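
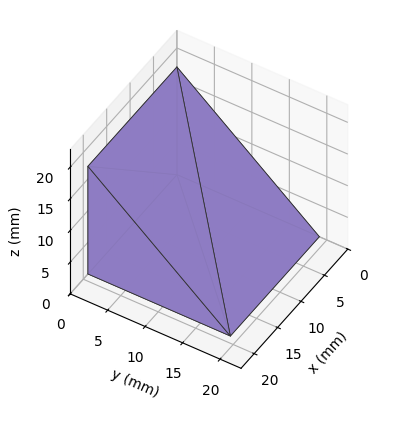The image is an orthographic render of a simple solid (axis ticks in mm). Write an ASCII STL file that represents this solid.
Reading the render: the shape is a wedge (ramp): 19 × 19 mm base, rising to 17 mm along the y=0 edge and sloping linearly to z=0 at y=19 (dimensions read to the nearest mm from the axis ticks). For the STL, each face is triangulated and given an outward normal.

solid part
  facet normal 0.0000 0.0000 -1.0000
    outer loop
      vertex 19.00 19.00 0.00
      vertex 19.00 0.00 0.00
      vertex 0.00 0.00 0.00
    endloop
  endfacet
  facet normal 0.0000 0.0000 -1.0000
    outer loop
      vertex 0.00 19.00 0.00
      vertex 19.00 19.00 0.00
      vertex 0.00 0.00 0.00
    endloop
  endfacet
  facet normal 0.0000 -1.0000 0.0000
    outer loop
      vertex 0.00 0.00 0.00
      vertex 19.00 0.00 0.00
      vertex 19.00 0.00 17.00
    endloop
  endfacet
  facet normal 0.0000 -1.0000 0.0000
    outer loop
      vertex 0.00 0.00 0.00
      vertex 19.00 0.00 17.00
      vertex 0.00 0.00 17.00
    endloop
  endfacet
  facet normal 0.0000 0.6668 0.7452
    outer loop
      vertex 0.00 0.00 17.00
      vertex 19.00 0.00 17.00
      vertex 19.00 19.00 0.00
    endloop
  endfacet
  facet normal 0.0000 0.6668 0.7452
    outer loop
      vertex 0.00 0.00 17.00
      vertex 19.00 19.00 0.00
      vertex 0.00 19.00 0.00
    endloop
  endfacet
  facet normal -1.0000 0.0000 0.0000
    outer loop
      vertex 0.00 0.00 17.00
      vertex 0.00 19.00 0.00
      vertex 0.00 0.00 0.00
    endloop
  endfacet
  facet normal 1.0000 0.0000 0.0000
    outer loop
      vertex 19.00 0.00 0.00
      vertex 19.00 19.00 0.00
      vertex 19.00 0.00 17.00
    endloop
  endfacet
endsolid part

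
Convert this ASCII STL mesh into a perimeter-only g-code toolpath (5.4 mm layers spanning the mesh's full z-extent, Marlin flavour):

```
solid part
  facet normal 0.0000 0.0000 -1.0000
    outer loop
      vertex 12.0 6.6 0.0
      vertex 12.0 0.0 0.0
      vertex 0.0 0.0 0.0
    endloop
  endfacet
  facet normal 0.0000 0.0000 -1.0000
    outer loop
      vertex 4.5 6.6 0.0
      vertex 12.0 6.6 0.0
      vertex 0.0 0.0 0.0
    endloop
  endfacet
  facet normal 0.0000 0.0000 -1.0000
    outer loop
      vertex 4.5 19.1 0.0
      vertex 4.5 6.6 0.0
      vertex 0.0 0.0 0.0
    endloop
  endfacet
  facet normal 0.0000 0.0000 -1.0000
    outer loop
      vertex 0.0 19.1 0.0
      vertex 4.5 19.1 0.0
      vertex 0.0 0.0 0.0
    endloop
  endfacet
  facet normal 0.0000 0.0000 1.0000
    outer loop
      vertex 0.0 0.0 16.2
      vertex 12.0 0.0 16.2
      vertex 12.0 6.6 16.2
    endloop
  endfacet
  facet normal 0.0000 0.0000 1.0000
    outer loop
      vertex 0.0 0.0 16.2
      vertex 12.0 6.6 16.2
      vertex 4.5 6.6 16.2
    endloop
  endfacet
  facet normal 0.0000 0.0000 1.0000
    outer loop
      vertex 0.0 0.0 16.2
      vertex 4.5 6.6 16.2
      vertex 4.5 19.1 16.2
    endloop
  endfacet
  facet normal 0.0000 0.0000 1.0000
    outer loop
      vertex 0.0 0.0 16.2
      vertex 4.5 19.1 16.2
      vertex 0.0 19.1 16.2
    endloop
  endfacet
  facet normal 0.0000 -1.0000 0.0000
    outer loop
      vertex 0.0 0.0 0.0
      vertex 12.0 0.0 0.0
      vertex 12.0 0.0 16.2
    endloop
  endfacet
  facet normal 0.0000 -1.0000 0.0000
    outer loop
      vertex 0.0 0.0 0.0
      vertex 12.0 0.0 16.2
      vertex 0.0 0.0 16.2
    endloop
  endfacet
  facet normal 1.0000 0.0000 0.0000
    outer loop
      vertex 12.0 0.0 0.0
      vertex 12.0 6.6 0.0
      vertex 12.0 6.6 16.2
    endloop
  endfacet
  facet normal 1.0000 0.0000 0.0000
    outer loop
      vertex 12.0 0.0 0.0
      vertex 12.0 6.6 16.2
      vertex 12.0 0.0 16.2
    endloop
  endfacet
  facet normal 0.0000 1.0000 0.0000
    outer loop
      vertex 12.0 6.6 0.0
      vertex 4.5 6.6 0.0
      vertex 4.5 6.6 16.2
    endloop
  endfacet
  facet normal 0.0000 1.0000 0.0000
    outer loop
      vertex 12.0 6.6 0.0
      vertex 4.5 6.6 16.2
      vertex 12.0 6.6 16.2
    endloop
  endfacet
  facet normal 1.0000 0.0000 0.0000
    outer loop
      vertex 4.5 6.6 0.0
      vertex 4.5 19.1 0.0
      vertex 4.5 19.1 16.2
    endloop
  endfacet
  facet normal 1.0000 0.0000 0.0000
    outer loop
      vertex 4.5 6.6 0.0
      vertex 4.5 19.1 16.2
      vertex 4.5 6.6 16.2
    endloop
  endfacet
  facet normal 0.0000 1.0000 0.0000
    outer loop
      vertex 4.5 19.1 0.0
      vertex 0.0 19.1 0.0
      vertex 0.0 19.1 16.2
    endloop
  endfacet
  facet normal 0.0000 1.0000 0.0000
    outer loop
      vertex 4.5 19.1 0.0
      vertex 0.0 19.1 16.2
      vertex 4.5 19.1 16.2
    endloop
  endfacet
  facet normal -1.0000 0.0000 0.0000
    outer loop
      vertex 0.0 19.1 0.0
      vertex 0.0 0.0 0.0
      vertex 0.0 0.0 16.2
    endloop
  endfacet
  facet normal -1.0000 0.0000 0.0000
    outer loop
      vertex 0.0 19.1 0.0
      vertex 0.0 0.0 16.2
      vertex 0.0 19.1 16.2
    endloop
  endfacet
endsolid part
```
; perimeter-only toolpath
G21 ; units = mm
G90 ; absolute positioning
G28 ; home
; layer 1
G0 Z5.4
G0 X0.0 Y0.0
G1 X12.0 Y0.0
G1 X12.0 Y6.6
G1 X4.5 Y6.6
G1 X4.5 Y19.1
G1 X0.0 Y19.1
G1 X0.0 Y0.0
; layer 2
G0 Z10.8
G0 X0.0 Y0.0
G1 X12.0 Y0.0
G1 X12.0 Y6.6
G1 X4.5 Y6.6
G1 X4.5 Y19.1
G1 X0.0 Y19.1
G1 X0.0 Y0.0
; layer 3
G0 Z16.2
G0 X0.0 Y0.0
G1 X12.0 Y0.0
G1 X12.0 Y6.6
G1 X4.5 Y6.6
G1 X4.5 Y19.1
G1 X0.0 Y19.1
G1 X0.0 Y0.0
M2 ; end

The solid is an L-shaped prism: outer 12 × 19.1 mm, arm thicknesses ≈ 6.6 mm (horizontal) and 4.5 mm (vertical), extruded 16.2 mm in z. Slicing at Δz = 5.4 mm — 3 equal slices spanning the solid's height, so layer i sits at z = i·h/3 — gives 3 non-empty perimeters. Each is a 6-segment closed polygon; G0 lifts to the layer z and rapids to the start vertex, then G1 traces the edges.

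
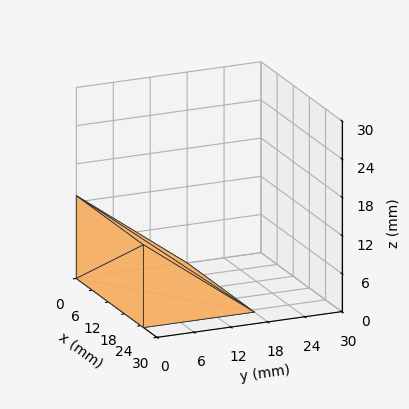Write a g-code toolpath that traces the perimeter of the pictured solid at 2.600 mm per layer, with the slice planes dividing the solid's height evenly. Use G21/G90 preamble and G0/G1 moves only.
Reading the render: the shape is a wedge (ramp): 25 × 18 mm base, rising to 13 mm along the y=0 edge and sloping linearly to z=0 at y=18 (dimensions read to the nearest mm from the axis ticks). For the g-code, the solid's height is divided into equal slices at the stated Δz and each level perimeter traced with G1 moves after a G0 lift.

; perimeter-only toolpath
G21 ; units = mm
G90 ; absolute positioning
G28 ; home
; layer 1
G0 Z2.600
G0 X0.000 Y0.000
G1 X25.000 Y0.000
G1 X25.000 Y14.400
G1 X0.000 Y14.400
G1 X0.000 Y0.000
; layer 2
G0 Z5.200
G0 X0.000 Y0.000
G1 X25.000 Y0.000
G1 X25.000 Y10.800
G1 X0.000 Y10.800
G1 X0.000 Y0.000
; layer 3
G0 Z7.800
G0 X0.000 Y0.000
G1 X25.000 Y0.000
G1 X25.000 Y7.200
G1 X0.000 Y7.200
G1 X0.000 Y0.000
; layer 4
G0 Z10.400
G0 X0.000 Y0.000
G1 X25.000 Y0.000
G1 X25.000 Y3.600
G1 X0.000 Y3.600
G1 X0.000 Y0.000
M2 ; end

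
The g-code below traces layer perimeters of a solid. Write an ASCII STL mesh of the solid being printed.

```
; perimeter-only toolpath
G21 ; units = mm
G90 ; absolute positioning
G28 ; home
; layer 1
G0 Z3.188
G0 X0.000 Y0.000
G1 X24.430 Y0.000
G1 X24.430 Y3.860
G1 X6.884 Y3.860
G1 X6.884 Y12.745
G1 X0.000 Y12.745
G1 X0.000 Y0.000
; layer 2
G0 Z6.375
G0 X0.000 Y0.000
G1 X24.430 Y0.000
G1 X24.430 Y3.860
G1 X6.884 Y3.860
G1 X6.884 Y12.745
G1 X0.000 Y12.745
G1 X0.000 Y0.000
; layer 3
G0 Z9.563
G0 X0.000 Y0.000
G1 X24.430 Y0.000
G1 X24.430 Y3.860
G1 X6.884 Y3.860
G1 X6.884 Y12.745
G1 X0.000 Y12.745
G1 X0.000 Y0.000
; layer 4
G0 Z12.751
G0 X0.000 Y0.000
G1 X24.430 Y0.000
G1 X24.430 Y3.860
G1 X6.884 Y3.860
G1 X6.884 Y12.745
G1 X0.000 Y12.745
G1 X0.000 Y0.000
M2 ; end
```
solid part
  facet normal 0.0000 0.0000 -1.0000
    outer loop
      vertex 24.430 3.860 0.000
      vertex 24.430 0.000 0.000
      vertex 0.000 0.000 0.000
    endloop
  endfacet
  facet normal 0.0000 0.0000 -1.0000
    outer loop
      vertex 6.884 3.860 0.000
      vertex 24.430 3.860 0.000
      vertex 0.000 0.000 0.000
    endloop
  endfacet
  facet normal 0.0000 0.0000 -1.0000
    outer loop
      vertex 6.884 12.745 0.000
      vertex 6.884 3.860 0.000
      vertex 0.000 0.000 0.000
    endloop
  endfacet
  facet normal 0.0000 0.0000 -1.0000
    outer loop
      vertex 0.000 12.745 0.000
      vertex 6.884 12.745 0.000
      vertex 0.000 0.000 0.000
    endloop
  endfacet
  facet normal 0.0000 0.0000 1.0000
    outer loop
      vertex 0.000 0.000 12.751
      vertex 24.430 0.000 12.751
      vertex 24.430 3.860 12.751
    endloop
  endfacet
  facet normal 0.0000 0.0000 1.0000
    outer loop
      vertex 0.000 0.000 12.751
      vertex 24.430 3.860 12.751
      vertex 6.884 3.860 12.751
    endloop
  endfacet
  facet normal 0.0000 0.0000 1.0000
    outer loop
      vertex 0.000 0.000 12.751
      vertex 6.884 3.860 12.751
      vertex 6.884 12.745 12.751
    endloop
  endfacet
  facet normal 0.0000 0.0000 1.0000
    outer loop
      vertex 0.000 0.000 12.751
      vertex 6.884 12.745 12.751
      vertex 0.000 12.745 12.751
    endloop
  endfacet
  facet normal 0.0000 -1.0000 0.0000
    outer loop
      vertex 0.000 0.000 0.000
      vertex 24.430 0.000 0.000
      vertex 24.430 0.000 12.751
    endloop
  endfacet
  facet normal 0.0000 -1.0000 0.0000
    outer loop
      vertex 0.000 0.000 0.000
      vertex 24.430 0.000 12.751
      vertex 0.000 0.000 12.751
    endloop
  endfacet
  facet normal 1.0000 0.0000 0.0000
    outer loop
      vertex 24.430 0.000 0.000
      vertex 24.430 3.860 0.000
      vertex 24.430 3.860 12.751
    endloop
  endfacet
  facet normal 1.0000 0.0000 0.0000
    outer loop
      vertex 24.430 0.000 0.000
      vertex 24.430 3.860 12.751
      vertex 24.430 0.000 12.751
    endloop
  endfacet
  facet normal 0.0000 1.0000 0.0000
    outer loop
      vertex 24.430 3.860 0.000
      vertex 6.884 3.860 0.000
      vertex 6.884 3.860 12.751
    endloop
  endfacet
  facet normal 0.0000 1.0000 0.0000
    outer loop
      vertex 24.430 3.860 0.000
      vertex 6.884 3.860 12.751
      vertex 24.430 3.860 12.751
    endloop
  endfacet
  facet normal 1.0000 0.0000 0.0000
    outer loop
      vertex 6.884 3.860 0.000
      vertex 6.884 12.745 0.000
      vertex 6.884 12.745 12.751
    endloop
  endfacet
  facet normal 1.0000 0.0000 0.0000
    outer loop
      vertex 6.884 3.860 0.000
      vertex 6.884 12.745 12.751
      vertex 6.884 3.860 12.751
    endloop
  endfacet
  facet normal 0.0000 1.0000 0.0000
    outer loop
      vertex 6.884 12.745 0.000
      vertex 0.000 12.745 0.000
      vertex 0.000 12.745 12.751
    endloop
  endfacet
  facet normal 0.0000 1.0000 0.0000
    outer loop
      vertex 6.884 12.745 0.000
      vertex 0.000 12.745 12.751
      vertex 6.884 12.745 12.751
    endloop
  endfacet
  facet normal -1.0000 0.0000 0.0000
    outer loop
      vertex 0.000 12.745 0.000
      vertex 0.000 0.000 0.000
      vertex 0.000 0.000 12.751
    endloop
  endfacet
  facet normal -1.0000 0.0000 0.0000
    outer loop
      vertex 0.000 12.745 0.000
      vertex 0.000 0.000 12.751
      vertex 0.000 12.745 12.751
    endloop
  endfacet
endsolid part

The G0 Z moves step by Δz≈3.188 mm. Every layer's G1 loop is the same polygon, so the solid is a straight extrusion of it from z=0 to z≈12.8. Closing with flat bottom and top caps and triangulating gives 20 facets — an L-shaped prism: outer 24.4 × 12.7 mm, arm thicknesses ≈ 3.86 mm (horizontal) and 6.88 mm (vertical), extruded 12.8 mm in z.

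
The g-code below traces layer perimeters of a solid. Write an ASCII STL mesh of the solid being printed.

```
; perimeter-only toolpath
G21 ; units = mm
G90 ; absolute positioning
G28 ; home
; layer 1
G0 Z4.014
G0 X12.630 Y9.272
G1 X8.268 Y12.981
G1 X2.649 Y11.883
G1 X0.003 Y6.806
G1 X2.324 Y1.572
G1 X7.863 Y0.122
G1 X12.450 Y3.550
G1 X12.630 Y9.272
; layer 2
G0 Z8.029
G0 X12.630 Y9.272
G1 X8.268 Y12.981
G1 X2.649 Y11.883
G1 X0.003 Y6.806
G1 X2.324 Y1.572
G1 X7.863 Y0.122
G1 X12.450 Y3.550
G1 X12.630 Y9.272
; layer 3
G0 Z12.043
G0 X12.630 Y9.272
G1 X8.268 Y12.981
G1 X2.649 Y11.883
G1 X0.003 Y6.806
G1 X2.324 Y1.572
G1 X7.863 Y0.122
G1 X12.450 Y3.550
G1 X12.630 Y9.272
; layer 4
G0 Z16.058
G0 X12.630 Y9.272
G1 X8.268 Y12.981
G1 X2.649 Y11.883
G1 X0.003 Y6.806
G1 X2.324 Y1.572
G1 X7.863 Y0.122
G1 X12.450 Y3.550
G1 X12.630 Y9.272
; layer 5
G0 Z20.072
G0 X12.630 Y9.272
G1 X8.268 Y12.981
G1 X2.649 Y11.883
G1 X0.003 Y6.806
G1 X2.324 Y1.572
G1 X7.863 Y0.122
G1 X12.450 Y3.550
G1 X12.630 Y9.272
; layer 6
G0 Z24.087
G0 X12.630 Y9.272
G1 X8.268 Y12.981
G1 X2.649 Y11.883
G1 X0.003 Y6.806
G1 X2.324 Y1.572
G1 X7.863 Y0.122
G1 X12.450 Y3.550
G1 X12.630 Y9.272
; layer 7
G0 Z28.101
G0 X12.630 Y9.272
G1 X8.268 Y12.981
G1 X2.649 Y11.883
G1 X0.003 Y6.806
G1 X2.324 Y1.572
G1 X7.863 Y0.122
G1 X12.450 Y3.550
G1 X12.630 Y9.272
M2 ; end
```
solid part
  facet normal 0.0000 0.0000 -1.0000
    outer loop
      vertex 2.649 11.883 0.000
      vertex 8.268 12.981 0.000
      vertex 12.630 9.272 0.000
    endloop
  endfacet
  facet normal 0.0000 0.0000 -1.0000
    outer loop
      vertex 0.003 6.806 0.000
      vertex 2.649 11.883 0.000
      vertex 12.630 9.272 0.000
    endloop
  endfacet
  facet normal 0.0000 0.0000 -1.0000
    outer loop
      vertex 2.324 1.572 0.000
      vertex 0.003 6.806 0.000
      vertex 12.630 9.272 0.000
    endloop
  endfacet
  facet normal 0.0000 0.0000 -1.0000
    outer loop
      vertex 7.863 0.122 0.000
      vertex 2.324 1.572 0.000
      vertex 12.630 9.272 0.000
    endloop
  endfacet
  facet normal 0.0000 0.0000 -1.0000
    outer loop
      vertex 12.450 3.550 0.000
      vertex 7.863 0.122 0.000
      vertex 12.630 9.272 0.000
    endloop
  endfacet
  facet normal 0.0000 0.0000 1.0000
    outer loop
      vertex 12.630 9.272 28.101
      vertex 8.268 12.981 28.101
      vertex 2.649 11.883 28.101
    endloop
  endfacet
  facet normal 0.0000 0.0000 1.0000
    outer loop
      vertex 12.630 9.272 28.101
      vertex 2.649 11.883 28.101
      vertex 0.003 6.806 28.101
    endloop
  endfacet
  facet normal 0.0000 0.0000 1.0000
    outer loop
      vertex 12.630 9.272 28.101
      vertex 0.003 6.806 28.101
      vertex 2.324 1.572 28.101
    endloop
  endfacet
  facet normal 0.0000 0.0000 1.0000
    outer loop
      vertex 12.630 9.272 28.101
      vertex 2.324 1.572 28.101
      vertex 7.863 0.122 28.101
    endloop
  endfacet
  facet normal 0.0000 0.0000 1.0000
    outer loop
      vertex 12.630 9.272 28.101
      vertex 7.863 0.122 28.101
      vertex 12.450 3.550 28.101
    endloop
  endfacet
  facet normal 0.6478 0.7618 0.0000
    outer loop
      vertex 12.630 9.272 0.000
      vertex 8.268 12.981 0.000
      vertex 8.268 12.981 28.101
    endloop
  endfacet
  facet normal 0.6478 0.7618 0.0000
    outer loop
      vertex 12.630 9.272 0.000
      vertex 8.268 12.981 28.101
      vertex 12.630 9.272 28.101
    endloop
  endfacet
  facet normal -0.1918 0.9814 0.0000
    outer loop
      vertex 8.268 12.981 0.000
      vertex 2.649 11.883 0.000
      vertex 2.649 11.883 28.101
    endloop
  endfacet
  facet normal -0.1918 0.9814 0.0000
    outer loop
      vertex 8.268 12.981 0.000
      vertex 2.649 11.883 28.101
      vertex 8.268 12.981 28.101
    endloop
  endfacet
  facet normal -0.8868 0.4622 0.0000
    outer loop
      vertex 2.649 11.883 0.000
      vertex 0.003 6.806 0.000
      vertex 0.003 6.806 28.101
    endloop
  endfacet
  facet normal -0.8868 0.4622 0.0000
    outer loop
      vertex 2.649 11.883 0.000
      vertex 0.003 6.806 28.101
      vertex 2.649 11.883 28.101
    endloop
  endfacet
  facet normal -0.9141 -0.4054 0.0000
    outer loop
      vertex 0.003 6.806 0.000
      vertex 2.324 1.572 0.000
      vertex 2.324 1.572 28.101
    endloop
  endfacet
  facet normal -0.9141 -0.4054 0.0000
    outer loop
      vertex 0.003 6.806 0.000
      vertex 2.324 1.572 28.101
      vertex 0.003 6.806 28.101
    endloop
  endfacet
  facet normal -0.2532 -0.9674 0.0000
    outer loop
      vertex 2.324 1.572 0.000
      vertex 7.863 0.122 0.000
      vertex 7.863 0.122 28.101
    endloop
  endfacet
  facet normal -0.2532 -0.9674 0.0000
    outer loop
      vertex 2.324 1.572 0.000
      vertex 7.863 0.122 28.101
      vertex 2.324 1.572 28.101
    endloop
  endfacet
  facet normal 0.5986 -0.8010 0.0000
    outer loop
      vertex 7.863 0.122 0.000
      vertex 12.450 3.550 0.000
      vertex 12.450 3.550 28.101
    endloop
  endfacet
  facet normal 0.5986 -0.8010 0.0000
    outer loop
      vertex 7.863 0.122 0.000
      vertex 12.450 3.550 28.101
      vertex 7.863 0.122 28.101
    endloop
  endfacet
  facet normal 0.9995 -0.0314 0.0000
    outer loop
      vertex 12.450 3.550 0.000
      vertex 12.630 9.272 0.000
      vertex 12.630 9.272 28.101
    endloop
  endfacet
  facet normal 0.9995 -0.0314 0.0000
    outer loop
      vertex 12.450 3.550 0.000
      vertex 12.630 9.272 28.101
      vertex 12.450 3.550 28.101
    endloop
  endfacet
endsolid part

The G0 Z moves step by Δz≈4.014 mm. Every layer's G1 loop is the same polygon, so the solid is a straight extrusion of it from z=0 to z≈28.1. Closing with flat bottom and top caps and triangulating gives 24 facets — a regular 7-sided prism (a cylinder approximated with 7 flat sides), circumscribed radius ≈ 6.6 mm, height ≈ 28.1 mm.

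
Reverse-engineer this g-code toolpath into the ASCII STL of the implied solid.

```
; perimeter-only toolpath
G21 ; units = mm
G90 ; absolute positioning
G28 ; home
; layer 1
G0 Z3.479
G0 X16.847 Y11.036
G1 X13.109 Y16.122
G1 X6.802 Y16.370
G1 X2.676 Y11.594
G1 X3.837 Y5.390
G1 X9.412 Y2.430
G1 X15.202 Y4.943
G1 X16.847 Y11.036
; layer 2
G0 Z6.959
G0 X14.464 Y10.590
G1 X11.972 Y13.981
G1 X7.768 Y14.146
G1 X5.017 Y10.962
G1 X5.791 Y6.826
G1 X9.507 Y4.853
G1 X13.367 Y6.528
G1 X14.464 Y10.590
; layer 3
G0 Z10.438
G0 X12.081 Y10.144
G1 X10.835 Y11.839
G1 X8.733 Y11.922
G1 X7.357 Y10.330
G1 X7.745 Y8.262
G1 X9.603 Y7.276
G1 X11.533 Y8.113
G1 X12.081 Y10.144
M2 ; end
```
solid part
  facet normal 0.0000 0.0000 -1.0000
    outer loop
      vertex 5.837 18.594 0.000
      vertex 14.246 18.263 0.000
      vertex 19.230 11.482 0.000
    endloop
  endfacet
  facet normal 0.0000 0.0000 -1.0000
    outer loop
      vertex 0.335 12.226 0.000
      vertex 5.837 18.594 0.000
      vertex 19.230 11.482 0.000
    endloop
  endfacet
  facet normal 0.0000 0.0000 -1.0000
    outer loop
      vertex 1.884 3.954 0.000
      vertex 0.335 12.226 0.000
      vertex 19.230 11.482 0.000
    endloop
  endfacet
  facet normal 0.0000 0.0000 -1.0000
    outer loop
      vertex 9.316 0.008 0.000
      vertex 1.884 3.954 0.000
      vertex 19.230 11.482 0.000
    endloop
  endfacet
  facet normal 0.0000 0.0000 -1.0000
    outer loop
      vertex 17.036 3.358 0.000
      vertex 9.316 0.008 0.000
      vertex 19.230 11.482 0.000
    endloop
  endfacet
  facet normal 0.6824 0.5016 0.5317
    outer loop
      vertex 19.230 11.482 0.000
      vertex 14.246 18.263 0.000
      vertex 9.698 9.698 13.918
    endloop
  endfacet
  facet normal 0.0333 0.8463 0.5317
    outer loop
      vertex 14.246 18.263 0.000
      vertex 5.837 18.594 0.000
      vertex 9.698 9.698 13.918
    endloop
  endfacet
  facet normal -0.6409 0.5537 0.5317
    outer loop
      vertex 5.837 18.594 0.000
      vertex 0.335 12.226 0.000
      vertex 9.698 9.698 13.918
    endloop
  endfacet
  facet normal -0.8325 -0.1559 0.5317
    outer loop
      vertex 0.335 12.226 0.000
      vertex 1.884 3.954 0.000
      vertex 9.698 9.698 13.918
    endloop
  endfacet
  facet normal -0.3972 -0.7480 0.5317
    outer loop
      vertex 1.884 3.954 0.000
      vertex 9.316 0.008 0.000
      vertex 9.698 9.698 13.918
    endloop
  endfacet
  facet normal 0.3371 -0.7770 0.5317
    outer loop
      vertex 9.316 0.008 0.000
      vertex 17.036 3.358 0.000
      vertex 9.698 9.698 13.918
    endloop
  endfacet
  facet normal 0.8177 -0.2208 0.5317
    outer loop
      vertex 17.036 3.358 0.000
      vertex 19.230 11.482 0.000
      vertex 9.698 9.698 13.918
    endloop
  endfacet
endsolid part

The G0 Z moves step by Δz≈3.479 mm. The G1 loops shrink linearly with z, so the solid tapers from its base footprint up to z≈13.9. Closing with a flat bottom cap and the tapered top and triangulating gives 12 facets — a regular 7-sided pyramid, base circumscribed radius ≈ 9.7 mm, apex at z ≈ 13.9 mm.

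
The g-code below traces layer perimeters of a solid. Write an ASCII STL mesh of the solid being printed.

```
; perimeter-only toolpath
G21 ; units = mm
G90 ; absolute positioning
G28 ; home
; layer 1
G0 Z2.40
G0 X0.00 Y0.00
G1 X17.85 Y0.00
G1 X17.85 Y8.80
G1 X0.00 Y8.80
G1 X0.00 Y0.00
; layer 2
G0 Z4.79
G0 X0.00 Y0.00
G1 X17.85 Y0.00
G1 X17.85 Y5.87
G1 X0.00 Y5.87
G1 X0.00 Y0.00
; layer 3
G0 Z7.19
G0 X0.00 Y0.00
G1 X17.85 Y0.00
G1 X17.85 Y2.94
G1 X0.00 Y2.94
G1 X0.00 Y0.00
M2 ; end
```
solid part
  facet normal 0.0000 0.0000 -1.0000
    outer loop
      vertex 17.85 11.74 0.00
      vertex 17.85 0.00 0.00
      vertex 0.00 0.00 0.00
    endloop
  endfacet
  facet normal 0.0000 0.0000 -1.0000
    outer loop
      vertex 0.00 11.74 0.00
      vertex 17.85 11.74 0.00
      vertex 0.00 0.00 0.00
    endloop
  endfacet
  facet normal 0.0000 -1.0000 0.0000
    outer loop
      vertex 0.00 0.00 0.00
      vertex 17.85 0.00 0.00
      vertex 17.85 0.00 9.58
    endloop
  endfacet
  facet normal 0.0000 -1.0000 0.0000
    outer loop
      vertex 0.00 0.00 0.00
      vertex 17.85 0.00 9.58
      vertex 0.00 0.00 9.58
    endloop
  endfacet
  facet normal 0.0000 0.6322 0.7748
    outer loop
      vertex 0.00 0.00 9.58
      vertex 17.85 0.00 9.58
      vertex 17.85 11.74 0.00
    endloop
  endfacet
  facet normal 0.0000 0.6322 0.7748
    outer loop
      vertex 0.00 0.00 9.58
      vertex 17.85 11.74 0.00
      vertex 0.00 11.74 0.00
    endloop
  endfacet
  facet normal -1.0000 0.0000 0.0000
    outer loop
      vertex 0.00 0.00 9.58
      vertex 0.00 11.74 0.00
      vertex 0.00 0.00 0.00
    endloop
  endfacet
  facet normal 1.0000 0.0000 0.0000
    outer loop
      vertex 17.85 0.00 0.00
      vertex 17.85 11.74 0.00
      vertex 17.85 0.00 9.58
    endloop
  endfacet
endsolid part

The G0 Z moves step by Δz≈2.40 mm. The G1 loops shrink linearly with z, so the solid tapers from its base footprint up to z≈9.58. Closing with a flat bottom cap and the tapered top and triangulating gives 8 facets — a wedge (ramp): 17.9 × 11.7 mm base, rising to 9.58 mm along the y=0 edge and sloping linearly to z=0 at y=11.7.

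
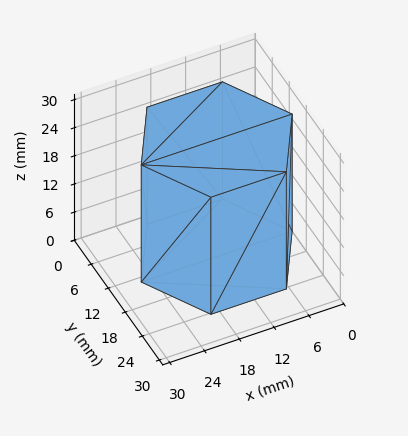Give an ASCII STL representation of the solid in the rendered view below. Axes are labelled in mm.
Reading the render: the shape is a regular 6-sided prism (a cylinder approximated with 6 flat sides), circumscribed radius ≈ 13 mm, height ≈ 25 mm (dimensions read to the nearest mm from the axis ticks). For the STL, each face is triangulated and given an outward normal.

solid part
  facet normal 0.0000 0.0000 -1.0000
    outer loop
      vertex 6.50 24.26 0.00
      vertex 19.50 24.26 0.00
      vertex 26.00 13.00 0.00
    endloop
  endfacet
  facet normal 0.0000 0.0000 -1.0000
    outer loop
      vertex 0.00 13.00 0.00
      vertex 6.50 24.26 0.00
      vertex 26.00 13.00 0.00
    endloop
  endfacet
  facet normal 0.0000 0.0000 -1.0000
    outer loop
      vertex 6.50 1.74 0.00
      vertex 0.00 13.00 0.00
      vertex 26.00 13.00 0.00
    endloop
  endfacet
  facet normal 0.0000 0.0000 -1.0000
    outer loop
      vertex 19.50 1.74 0.00
      vertex 6.50 1.74 0.00
      vertex 26.00 13.00 0.00
    endloop
  endfacet
  facet normal 0.0000 0.0000 1.0000
    outer loop
      vertex 26.00 13.00 25.00
      vertex 19.50 24.26 25.00
      vertex 6.50 24.26 25.00
    endloop
  endfacet
  facet normal 0.0000 0.0000 1.0000
    outer loop
      vertex 26.00 13.00 25.00
      vertex 6.50 24.26 25.00
      vertex 0.00 13.00 25.00
    endloop
  endfacet
  facet normal 0.0000 0.0000 1.0000
    outer loop
      vertex 26.00 13.00 25.00
      vertex 0.00 13.00 25.00
      vertex 6.50 1.74 25.00
    endloop
  endfacet
  facet normal 0.0000 0.0000 1.0000
    outer loop
      vertex 26.00 13.00 25.00
      vertex 6.50 1.74 25.00
      vertex 19.50 1.74 25.00
    endloop
  endfacet
  facet normal 0.8661 0.4999 0.0000
    outer loop
      vertex 26.00 13.00 0.00
      vertex 19.50 24.26 0.00
      vertex 19.50 24.26 25.00
    endloop
  endfacet
  facet normal 0.8661 0.4999 0.0000
    outer loop
      vertex 26.00 13.00 0.00
      vertex 19.50 24.26 25.00
      vertex 26.00 13.00 25.00
    endloop
  endfacet
  facet normal 0.0000 1.0000 0.0000
    outer loop
      vertex 19.50 24.26 0.00
      vertex 6.50 24.26 0.00
      vertex 6.50 24.26 25.00
    endloop
  endfacet
  facet normal 0.0000 1.0000 0.0000
    outer loop
      vertex 19.50 24.26 0.00
      vertex 6.50 24.26 25.00
      vertex 19.50 24.26 25.00
    endloop
  endfacet
  facet normal -0.8661 0.4999 0.0000
    outer loop
      vertex 6.50 24.26 0.00
      vertex 0.00 13.00 0.00
      vertex 0.00 13.00 25.00
    endloop
  endfacet
  facet normal -0.8661 0.4999 0.0000
    outer loop
      vertex 6.50 24.26 0.00
      vertex 0.00 13.00 25.00
      vertex 6.50 24.26 25.00
    endloop
  endfacet
  facet normal -0.8661 -0.4999 0.0000
    outer loop
      vertex 0.00 13.00 0.00
      vertex 6.50 1.74 0.00
      vertex 6.50 1.74 25.00
    endloop
  endfacet
  facet normal -0.8661 -0.4999 0.0000
    outer loop
      vertex 0.00 13.00 0.00
      vertex 6.50 1.74 25.00
      vertex 0.00 13.00 25.00
    endloop
  endfacet
  facet normal 0.0000 -1.0000 0.0000
    outer loop
      vertex 6.50 1.74 0.00
      vertex 19.50 1.74 0.00
      vertex 19.50 1.74 25.00
    endloop
  endfacet
  facet normal 0.0000 -1.0000 0.0000
    outer loop
      vertex 6.50 1.74 0.00
      vertex 19.50 1.74 25.00
      vertex 6.50 1.74 25.00
    endloop
  endfacet
  facet normal 0.8661 -0.4999 0.0000
    outer loop
      vertex 19.50 1.74 0.00
      vertex 26.00 13.00 0.00
      vertex 26.00 13.00 25.00
    endloop
  endfacet
  facet normal 0.8661 -0.4999 0.0000
    outer loop
      vertex 19.50 1.74 0.00
      vertex 26.00 13.00 25.00
      vertex 19.50 1.74 25.00
    endloop
  endfacet
endsolid part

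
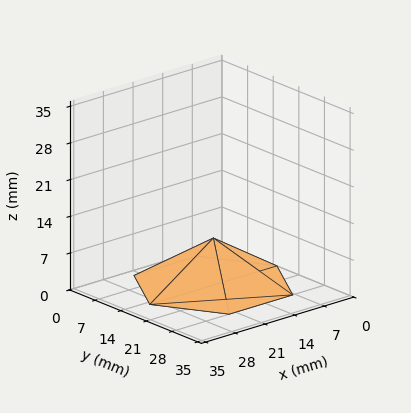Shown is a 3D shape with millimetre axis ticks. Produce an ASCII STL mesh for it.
Reading the render: the shape is a regular 6-sided pyramid, base circumscribed radius ≈ 15 mm, apex at z ≈ 9 mm (dimensions read to the nearest mm from the axis ticks). For the STL, each face is triangulated and given an outward normal.

solid part
  facet normal 0.0000 0.0000 -1.0000
    outer loop
      vertex 7.5 28.0 0.0
      vertex 22.5 28.0 0.0
      vertex 30.0 15.0 0.0
    endloop
  endfacet
  facet normal 0.0000 0.0000 -1.0000
    outer loop
      vertex 0.0 15.0 0.0
      vertex 7.5 28.0 0.0
      vertex 30.0 15.0 0.0
    endloop
  endfacet
  facet normal 0.0000 0.0000 -1.0000
    outer loop
      vertex 7.5 2.0 0.0
      vertex 0.0 15.0 0.0
      vertex 30.0 15.0 0.0
    endloop
  endfacet
  facet normal 0.0000 0.0000 -1.0000
    outer loop
      vertex 22.5 2.0 0.0
      vertex 7.5 2.0 0.0
      vertex 30.0 15.0 0.0
    endloop
  endfacet
  facet normal 0.4932 0.2846 0.8220
    outer loop
      vertex 30.0 15.0 0.0
      vertex 22.5 28.0 0.0
      vertex 15.0 15.0 9.0
    endloop
  endfacet
  facet normal 0.0000 0.5692 0.8222
    outer loop
      vertex 22.5 28.0 0.0
      vertex 7.5 28.0 0.0
      vertex 15.0 15.0 9.0
    endloop
  endfacet
  facet normal -0.4932 0.2846 0.8220
    outer loop
      vertex 7.5 28.0 0.0
      vertex 0.0 15.0 0.0
      vertex 15.0 15.0 9.0
    endloop
  endfacet
  facet normal -0.4932 -0.2846 0.8220
    outer loop
      vertex 0.0 15.0 0.0
      vertex 7.5 2.0 0.0
      vertex 15.0 15.0 9.0
    endloop
  endfacet
  facet normal 0.0000 -0.5692 0.8222
    outer loop
      vertex 7.5 2.0 0.0
      vertex 22.5 2.0 0.0
      vertex 15.0 15.0 9.0
    endloop
  endfacet
  facet normal 0.4932 -0.2846 0.8220
    outer loop
      vertex 22.5 2.0 0.0
      vertex 30.0 15.0 0.0
      vertex 15.0 15.0 9.0
    endloop
  endfacet
endsolid part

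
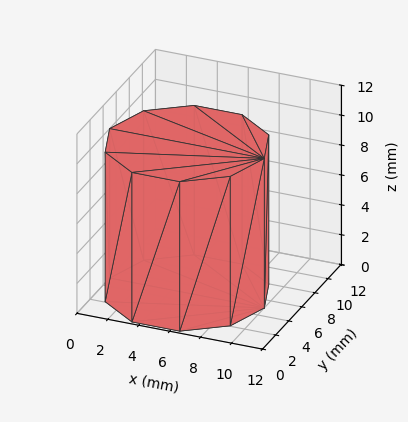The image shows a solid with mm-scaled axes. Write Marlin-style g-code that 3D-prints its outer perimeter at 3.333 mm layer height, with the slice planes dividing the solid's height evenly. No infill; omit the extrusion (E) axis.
Reading the render: the shape is a regular 10-sided prism (a cylinder approximated with 10 flat sides), circumscribed radius ≈ 5 mm, height ≈ 10 mm (dimensions read to the nearest mm from the axis ticks). For the g-code, the solid's height is divided into equal slices at the stated Δz and each level perimeter traced with G1 moves after a G0 lift.

; perimeter-only toolpath
G21 ; units = mm
G90 ; absolute positioning
G28 ; home
; layer 1
G0 Z3.333
G0 X10.000 Y5.000
G1 X9.045 Y7.939
G1 X6.545 Y9.755
G1 X3.455 Y9.755
G1 X0.955 Y7.939
G1 X0.000 Y5.000
G1 X0.955 Y2.061
G1 X3.455 Y0.245
G1 X6.545 Y0.245
G1 X9.045 Y2.061
G1 X10.000 Y5.000
; layer 2
G0 Z6.667
G0 X10.000 Y5.000
G1 X9.045 Y7.939
G1 X6.545 Y9.755
G1 X3.455 Y9.755
G1 X0.955 Y7.939
G1 X0.000 Y5.000
G1 X0.955 Y2.061
G1 X3.455 Y0.245
G1 X6.545 Y0.245
G1 X9.045 Y2.061
G1 X10.000 Y5.000
; layer 3
G0 Z10.000
G0 X10.000 Y5.000
G1 X9.045 Y7.939
G1 X6.545 Y9.755
G1 X3.455 Y9.755
G1 X0.955 Y7.939
G1 X0.000 Y5.000
G1 X0.955 Y2.061
G1 X3.455 Y0.245
G1 X6.545 Y0.245
G1 X9.045 Y2.061
G1 X10.000 Y5.000
M2 ; end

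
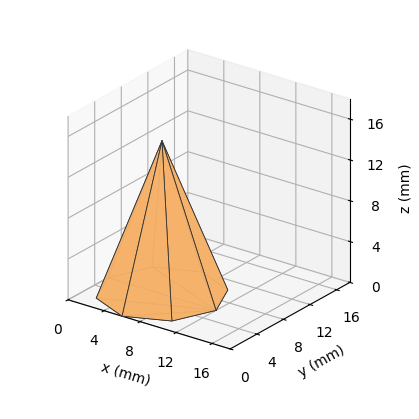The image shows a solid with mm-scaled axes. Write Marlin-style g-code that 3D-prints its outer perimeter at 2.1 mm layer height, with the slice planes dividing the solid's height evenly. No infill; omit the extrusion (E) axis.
Reading the render: the shape is a regular 8-sided pyramid, base circumscribed radius ≈ 6 mm, apex at z ≈ 15 mm (dimensions read to the nearest mm from the axis ticks). For the g-code, the solid's height is divided into equal slices at the stated Δz and each level perimeter traced with G1 moves after a G0 lift.

; perimeter-only toolpath
G21 ; units = mm
G90 ; absolute positioning
G28 ; home
; layer 1
G0 Z2.1
G0 X11.1 Y6.0
G1 X9.6 Y9.6
G1 X6.0 Y11.1
G1 X2.4 Y9.6
G1 X0.9 Y6.0
G1 X2.4 Y2.4
G1 X6.0 Y0.9
G1 X9.6 Y2.4
G1 X11.1 Y6.0
; layer 2
G0 Z4.3
G0 X10.3 Y6.0
G1 X9.0 Y9.0
G1 X6.0 Y10.3
G1 X3.0 Y9.0
G1 X1.7 Y6.0
G1 X3.0 Y3.0
G1 X6.0 Y1.7
G1 X9.0 Y3.0
G1 X10.3 Y6.0
; layer 3
G0 Z6.4
G0 X9.4 Y6.0
G1 X8.4 Y8.4
G1 X6.0 Y9.4
G1 X3.6 Y8.4
G1 X2.6 Y6.0
G1 X3.6 Y3.6
G1 X6.0 Y2.6
G1 X8.4 Y3.6
G1 X9.4 Y6.0
; layer 4
G0 Z8.6
G0 X8.6 Y6.0
G1 X7.8 Y7.8
G1 X6.0 Y8.6
G1 X4.2 Y7.8
G1 X3.4 Y6.0
G1 X4.2 Y4.2
G1 X6.0 Y3.4
G1 X7.8 Y4.2
G1 X8.6 Y6.0
; layer 5
G0 Z10.7
G0 X7.7 Y6.0
G1 X7.2 Y7.2
G1 X6.0 Y7.7
G1 X4.8 Y7.2
G1 X4.3 Y6.0
G1 X4.8 Y4.8
G1 X6.0 Y4.3
G1 X7.2 Y4.8
G1 X7.7 Y6.0
; layer 6
G0 Z12.9
G0 X6.9 Y6.0
G1 X6.6 Y6.6
G1 X6.0 Y6.9
G1 X5.4 Y6.6
G1 X5.1 Y6.0
G1 X5.4 Y5.4
G1 X6.0 Y5.1
G1 X6.6 Y5.4
G1 X6.9 Y6.0
M2 ; end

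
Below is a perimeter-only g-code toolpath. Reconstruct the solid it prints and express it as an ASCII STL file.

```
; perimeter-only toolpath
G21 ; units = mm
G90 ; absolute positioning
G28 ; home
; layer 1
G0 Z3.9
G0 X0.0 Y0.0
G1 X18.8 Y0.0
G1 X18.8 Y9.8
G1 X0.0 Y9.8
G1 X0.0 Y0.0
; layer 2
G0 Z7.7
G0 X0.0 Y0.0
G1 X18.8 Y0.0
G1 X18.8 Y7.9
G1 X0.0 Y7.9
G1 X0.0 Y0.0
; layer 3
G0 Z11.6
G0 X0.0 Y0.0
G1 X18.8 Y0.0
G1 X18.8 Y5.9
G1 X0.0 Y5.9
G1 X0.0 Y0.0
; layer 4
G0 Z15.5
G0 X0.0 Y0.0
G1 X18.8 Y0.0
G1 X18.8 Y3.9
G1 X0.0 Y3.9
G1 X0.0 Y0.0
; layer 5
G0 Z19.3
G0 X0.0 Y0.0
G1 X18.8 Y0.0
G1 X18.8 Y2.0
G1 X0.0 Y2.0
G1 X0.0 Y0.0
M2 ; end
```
solid part
  facet normal 0.0000 0.0000 -1.0000
    outer loop
      vertex 18.8 11.8 0.0
      vertex 18.8 0.0 0.0
      vertex 0.0 0.0 0.0
    endloop
  endfacet
  facet normal 0.0000 0.0000 -1.0000
    outer loop
      vertex 0.0 11.8 0.0
      vertex 18.8 11.8 0.0
      vertex 0.0 0.0 0.0
    endloop
  endfacet
  facet normal 0.0000 -1.0000 0.0000
    outer loop
      vertex 0.0 0.0 0.0
      vertex 18.8 0.0 0.0
      vertex 18.8 0.0 23.2
    endloop
  endfacet
  facet normal 0.0000 -1.0000 0.0000
    outer loop
      vertex 0.0 0.0 0.0
      vertex 18.8 0.0 23.2
      vertex 0.0 0.0 23.2
    endloop
  endfacet
  facet normal 0.0000 0.8913 0.4534
    outer loop
      vertex 0.0 0.0 23.2
      vertex 18.8 0.0 23.2
      vertex 18.8 11.8 0.0
    endloop
  endfacet
  facet normal 0.0000 0.8913 0.4534
    outer loop
      vertex 0.0 0.0 23.2
      vertex 18.8 11.8 0.0
      vertex 0.0 11.8 0.0
    endloop
  endfacet
  facet normal -1.0000 0.0000 0.0000
    outer loop
      vertex 0.0 0.0 23.2
      vertex 0.0 11.8 0.0
      vertex 0.0 0.0 0.0
    endloop
  endfacet
  facet normal 1.0000 0.0000 0.0000
    outer loop
      vertex 18.8 0.0 0.0
      vertex 18.8 11.8 0.0
      vertex 18.8 0.0 23.2
    endloop
  endfacet
endsolid part

The G0 Z moves step by Δz≈3.9 mm. The G1 loops shrink linearly with z, so the solid tapers from its base footprint up to z≈23.2. Closing with a flat bottom cap and the tapered top and triangulating gives 8 facets — a wedge (ramp): 18.8 × 11.8 mm base, rising to 23.2 mm along the y=0 edge and sloping linearly to z=0 at y=11.8.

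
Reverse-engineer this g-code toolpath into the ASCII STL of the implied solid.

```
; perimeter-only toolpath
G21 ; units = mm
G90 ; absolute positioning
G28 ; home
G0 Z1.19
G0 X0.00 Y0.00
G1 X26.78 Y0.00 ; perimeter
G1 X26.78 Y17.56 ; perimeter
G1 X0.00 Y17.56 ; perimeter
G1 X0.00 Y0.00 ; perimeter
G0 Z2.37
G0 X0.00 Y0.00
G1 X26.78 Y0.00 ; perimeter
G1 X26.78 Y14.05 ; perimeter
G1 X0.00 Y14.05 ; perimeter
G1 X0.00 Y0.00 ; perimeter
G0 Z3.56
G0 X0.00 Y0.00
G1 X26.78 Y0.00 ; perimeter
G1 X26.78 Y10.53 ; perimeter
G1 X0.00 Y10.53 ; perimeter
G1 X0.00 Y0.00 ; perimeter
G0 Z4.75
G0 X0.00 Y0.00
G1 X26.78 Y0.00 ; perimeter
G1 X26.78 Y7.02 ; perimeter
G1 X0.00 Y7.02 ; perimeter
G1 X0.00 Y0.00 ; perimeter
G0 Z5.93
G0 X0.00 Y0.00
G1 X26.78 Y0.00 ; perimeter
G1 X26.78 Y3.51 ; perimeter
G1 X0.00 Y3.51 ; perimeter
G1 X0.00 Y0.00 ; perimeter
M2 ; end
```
solid part
  facet normal 0.0000 0.0000 -1.0000
    outer loop
      vertex 26.78 21.07 0.00
      vertex 26.78 0.00 0.00
      vertex 0.00 0.00 0.00
    endloop
  endfacet
  facet normal 0.0000 0.0000 -1.0000
    outer loop
      vertex 0.00 21.07 0.00
      vertex 26.78 21.07 0.00
      vertex 0.00 0.00 0.00
    endloop
  endfacet
  facet normal 0.0000 -1.0000 0.0000
    outer loop
      vertex 0.00 0.00 0.00
      vertex 26.78 0.00 0.00
      vertex 26.78 0.00 7.12
    endloop
  endfacet
  facet normal 0.0000 -1.0000 0.0000
    outer loop
      vertex 0.00 0.00 0.00
      vertex 26.78 0.00 7.12
      vertex 0.00 0.00 7.12
    endloop
  endfacet
  facet normal 0.0000 0.3201 0.9474
    outer loop
      vertex 0.00 0.00 7.12
      vertex 26.78 0.00 7.12
      vertex 26.78 21.07 0.00
    endloop
  endfacet
  facet normal 0.0000 0.3201 0.9474
    outer loop
      vertex 0.00 0.00 7.12
      vertex 26.78 21.07 0.00
      vertex 0.00 21.07 0.00
    endloop
  endfacet
  facet normal -1.0000 0.0000 0.0000
    outer loop
      vertex 0.00 0.00 7.12
      vertex 0.00 21.07 0.00
      vertex 0.00 0.00 0.00
    endloop
  endfacet
  facet normal 1.0000 0.0000 0.0000
    outer loop
      vertex 26.78 0.00 0.00
      vertex 26.78 21.07 0.00
      vertex 26.78 0.00 7.12
    endloop
  endfacet
endsolid part

The G0 Z moves step by Δz≈1.19 mm. The G1 loops shrink linearly with z, so the solid tapers from its base footprint up to z≈7.12. Closing with a flat bottom cap and the tapered top and triangulating gives 8 facets — a wedge (ramp): 26.8 × 21.1 mm base, rising to 7.12 mm along the y=0 edge and sloping linearly to z=0 at y=21.1.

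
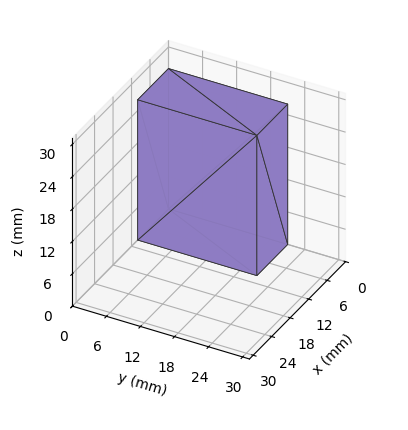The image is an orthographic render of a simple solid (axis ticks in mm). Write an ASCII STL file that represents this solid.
Reading the render: the shape is a rectangular box, roughly 10 × 21 mm footprint and 26 mm tall (dimensions read to the nearest mm from the axis ticks). For the STL, each face is triangulated and given an outward normal.

solid part
  facet normal 0.0000 0.0000 -1.0000
    outer loop
      vertex 10.0 21.0 0.0
      vertex 10.0 0.0 0.0
      vertex 0.0 0.0 0.0
    endloop
  endfacet
  facet normal 0.0000 0.0000 -1.0000
    outer loop
      vertex 0.0 21.0 0.0
      vertex 10.0 21.0 0.0
      vertex 0.0 0.0 0.0
    endloop
  endfacet
  facet normal 0.0000 0.0000 1.0000
    outer loop
      vertex 0.0 0.0 26.0
      vertex 10.0 0.0 26.0
      vertex 10.0 21.0 26.0
    endloop
  endfacet
  facet normal 0.0000 0.0000 1.0000
    outer loop
      vertex 0.0 0.0 26.0
      vertex 10.0 21.0 26.0
      vertex 0.0 21.0 26.0
    endloop
  endfacet
  facet normal 0.0000 -1.0000 0.0000
    outer loop
      vertex 0.0 0.0 0.0
      vertex 10.0 0.0 0.0
      vertex 10.0 0.0 26.0
    endloop
  endfacet
  facet normal 0.0000 -1.0000 0.0000
    outer loop
      vertex 0.0 0.0 0.0
      vertex 10.0 0.0 26.0
      vertex 0.0 0.0 26.0
    endloop
  endfacet
  facet normal 0.0000 1.0000 0.0000
    outer loop
      vertex 10.0 21.0 26.0
      vertex 10.0 21.0 0.0
      vertex 0.0 21.0 0.0
    endloop
  endfacet
  facet normal 0.0000 1.0000 0.0000
    outer loop
      vertex 0.0 21.0 26.0
      vertex 10.0 21.0 26.0
      vertex 0.0 21.0 0.0
    endloop
  endfacet
  facet normal -1.0000 0.0000 0.0000
    outer loop
      vertex 0.0 21.0 26.0
      vertex 0.0 21.0 0.0
      vertex 0.0 0.0 0.0
    endloop
  endfacet
  facet normal -1.0000 0.0000 0.0000
    outer loop
      vertex 0.0 0.0 26.0
      vertex 0.0 21.0 26.0
      vertex 0.0 0.0 0.0
    endloop
  endfacet
  facet normal 1.0000 0.0000 0.0000
    outer loop
      vertex 10.0 0.0 0.0
      vertex 10.0 21.0 0.0
      vertex 10.0 21.0 26.0
    endloop
  endfacet
  facet normal 1.0000 0.0000 0.0000
    outer loop
      vertex 10.0 0.0 0.0
      vertex 10.0 21.0 26.0
      vertex 10.0 0.0 26.0
    endloop
  endfacet
endsolid part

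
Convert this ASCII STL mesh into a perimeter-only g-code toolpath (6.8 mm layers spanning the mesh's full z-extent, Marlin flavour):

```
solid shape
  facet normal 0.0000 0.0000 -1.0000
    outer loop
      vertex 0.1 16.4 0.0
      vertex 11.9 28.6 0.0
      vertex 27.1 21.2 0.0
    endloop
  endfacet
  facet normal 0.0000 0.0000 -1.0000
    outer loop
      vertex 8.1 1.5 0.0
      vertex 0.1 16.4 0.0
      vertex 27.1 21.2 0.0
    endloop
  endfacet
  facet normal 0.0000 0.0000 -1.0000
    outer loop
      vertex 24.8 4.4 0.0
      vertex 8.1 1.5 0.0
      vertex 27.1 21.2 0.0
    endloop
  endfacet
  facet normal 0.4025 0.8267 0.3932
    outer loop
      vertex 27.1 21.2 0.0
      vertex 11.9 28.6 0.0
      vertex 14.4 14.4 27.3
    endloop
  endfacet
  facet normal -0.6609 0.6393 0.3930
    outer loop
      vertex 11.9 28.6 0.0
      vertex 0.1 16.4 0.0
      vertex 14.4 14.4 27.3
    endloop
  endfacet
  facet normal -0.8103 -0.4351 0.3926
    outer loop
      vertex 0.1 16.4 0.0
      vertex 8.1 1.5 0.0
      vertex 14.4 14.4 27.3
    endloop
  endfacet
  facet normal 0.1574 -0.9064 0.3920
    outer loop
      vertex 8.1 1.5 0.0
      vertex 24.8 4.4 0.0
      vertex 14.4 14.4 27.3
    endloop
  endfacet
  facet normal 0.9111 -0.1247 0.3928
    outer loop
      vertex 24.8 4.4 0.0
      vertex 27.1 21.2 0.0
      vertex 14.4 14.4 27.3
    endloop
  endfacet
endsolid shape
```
; perimeter-only toolpath
G21 ; units = mm
G90 ; absolute positioning
G28 ; home
; layer 1
G0 Z6.8
G0 X23.9 Y19.5
G1 X12.5 Y25.1
G1 X3.7 Y15.9
G1 X9.7 Y4.7
G1 X22.2 Y6.9
G1 X23.9 Y19.5
; layer 2
G0 Z13.7
G0 X20.8 Y17.8
G1 X13.2 Y21.5
G1 X7.2 Y15.4
G1 X11.2 Y8.0
G1 X19.6 Y9.4
G1 X20.8 Y17.8
; layer 3
G0 Z20.5
G0 X17.6 Y16.1
G1 X13.8 Y18.0
G1 X10.8 Y14.9
G1 X12.8 Y11.2
G1 X17.0 Y11.9
G1 X17.6 Y16.1
M2 ; end

The solid is a regular 5-sided pyramid, base circumscribed radius ≈ 14.4 mm, apex at z ≈ 27.3 mm. Slicing at Δz = 6.8 mm — 4 equal slices spanning the solid's height, so layer i sits at z = i·h/4 — gives 3 non-empty perimeters. Each is a 5-segment closed polygon; G0 lifts to the layer z and rapids to the start vertex, then G1 traces the edges. The cross-section shrinks linearly with z (the slice at the apex is degenerate and omitted).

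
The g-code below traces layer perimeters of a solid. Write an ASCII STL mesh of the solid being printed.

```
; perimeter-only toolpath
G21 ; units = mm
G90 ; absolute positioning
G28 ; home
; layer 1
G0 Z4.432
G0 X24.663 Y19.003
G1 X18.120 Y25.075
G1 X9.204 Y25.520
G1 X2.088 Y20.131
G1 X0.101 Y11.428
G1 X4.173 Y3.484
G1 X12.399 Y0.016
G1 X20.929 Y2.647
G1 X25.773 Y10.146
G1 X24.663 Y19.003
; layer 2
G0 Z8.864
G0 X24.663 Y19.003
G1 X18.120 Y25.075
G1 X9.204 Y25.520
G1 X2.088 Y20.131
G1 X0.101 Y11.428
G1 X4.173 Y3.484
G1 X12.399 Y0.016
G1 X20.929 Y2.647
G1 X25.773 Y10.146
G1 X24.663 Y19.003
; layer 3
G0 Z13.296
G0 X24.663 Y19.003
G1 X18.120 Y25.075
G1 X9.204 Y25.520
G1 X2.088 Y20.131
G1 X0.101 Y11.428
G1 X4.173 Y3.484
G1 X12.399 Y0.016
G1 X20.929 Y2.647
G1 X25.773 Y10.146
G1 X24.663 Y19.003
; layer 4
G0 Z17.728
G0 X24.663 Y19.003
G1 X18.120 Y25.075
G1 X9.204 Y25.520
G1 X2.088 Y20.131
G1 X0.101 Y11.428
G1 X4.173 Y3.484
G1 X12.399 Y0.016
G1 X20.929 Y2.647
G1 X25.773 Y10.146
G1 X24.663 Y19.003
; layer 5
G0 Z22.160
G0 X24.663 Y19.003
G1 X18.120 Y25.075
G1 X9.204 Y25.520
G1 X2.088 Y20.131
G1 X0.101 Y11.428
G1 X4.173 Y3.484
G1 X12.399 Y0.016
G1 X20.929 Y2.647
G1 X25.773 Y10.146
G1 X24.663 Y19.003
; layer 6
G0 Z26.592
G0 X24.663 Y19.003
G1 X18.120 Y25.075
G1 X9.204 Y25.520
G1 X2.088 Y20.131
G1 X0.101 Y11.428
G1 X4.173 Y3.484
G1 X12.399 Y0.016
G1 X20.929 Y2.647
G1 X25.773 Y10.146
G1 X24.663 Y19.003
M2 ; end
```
solid part
  facet normal 0.0000 0.0000 -1.0000
    outer loop
      vertex 9.204 25.520 0.000
      vertex 18.120 25.075 0.000
      vertex 24.663 19.003 0.000
    endloop
  endfacet
  facet normal 0.0000 0.0000 -1.0000
    outer loop
      vertex 2.088 20.131 0.000
      vertex 9.204 25.520 0.000
      vertex 24.663 19.003 0.000
    endloop
  endfacet
  facet normal 0.0000 0.0000 -1.0000
    outer loop
      vertex 0.101 11.428 0.000
      vertex 2.088 20.131 0.000
      vertex 24.663 19.003 0.000
    endloop
  endfacet
  facet normal 0.0000 0.0000 -1.0000
    outer loop
      vertex 4.173 3.484 0.000
      vertex 0.101 11.428 0.000
      vertex 24.663 19.003 0.000
    endloop
  endfacet
  facet normal 0.0000 0.0000 -1.0000
    outer loop
      vertex 12.399 0.016 0.000
      vertex 4.173 3.484 0.000
      vertex 24.663 19.003 0.000
    endloop
  endfacet
  facet normal 0.0000 0.0000 -1.0000
    outer loop
      vertex 20.929 2.647 0.000
      vertex 12.399 0.016 0.000
      vertex 24.663 19.003 0.000
    endloop
  endfacet
  facet normal 0.0000 0.0000 -1.0000
    outer loop
      vertex 25.773 10.146 0.000
      vertex 20.929 2.647 0.000
      vertex 24.663 19.003 0.000
    endloop
  endfacet
  facet normal 0.0000 0.0000 1.0000
    outer loop
      vertex 24.663 19.003 26.592
      vertex 18.120 25.075 26.592
      vertex 9.204 25.520 26.592
    endloop
  endfacet
  facet normal 0.0000 0.0000 1.0000
    outer loop
      vertex 24.663 19.003 26.592
      vertex 9.204 25.520 26.592
      vertex 2.088 20.131 26.592
    endloop
  endfacet
  facet normal 0.0000 0.0000 1.0000
    outer loop
      vertex 24.663 19.003 26.592
      vertex 2.088 20.131 26.592
      vertex 0.101 11.428 26.592
    endloop
  endfacet
  facet normal 0.0000 0.0000 1.0000
    outer loop
      vertex 24.663 19.003 26.592
      vertex 0.101 11.428 26.592
      vertex 4.173 3.484 26.592
    endloop
  endfacet
  facet normal 0.0000 0.0000 1.0000
    outer loop
      vertex 24.663 19.003 26.592
      vertex 4.173 3.484 26.592
      vertex 12.399 0.016 26.592
    endloop
  endfacet
  facet normal 0.0000 0.0000 1.0000
    outer loop
      vertex 24.663 19.003 26.592
      vertex 12.399 0.016 26.592
      vertex 20.929 2.647 26.592
    endloop
  endfacet
  facet normal 0.0000 0.0000 1.0000
    outer loop
      vertex 24.663 19.003 26.592
      vertex 20.929 2.647 26.592
      vertex 25.773 10.146 26.592
    endloop
  endfacet
  facet normal 0.6802 0.7330 0.0000
    outer loop
      vertex 24.663 19.003 0.000
      vertex 18.120 25.075 0.000
      vertex 18.120 25.075 26.592
    endloop
  endfacet
  facet normal 0.6802 0.7330 0.0000
    outer loop
      vertex 24.663 19.003 0.000
      vertex 18.120 25.075 26.592
      vertex 24.663 19.003 26.592
    endloop
  endfacet
  facet normal 0.0498 0.9988 0.0000
    outer loop
      vertex 18.120 25.075 0.000
      vertex 9.204 25.520 0.000
      vertex 9.204 25.520 26.592
    endloop
  endfacet
  facet normal 0.0498 0.9988 0.0000
    outer loop
      vertex 18.120 25.075 0.000
      vertex 9.204 25.520 26.592
      vertex 18.120 25.075 26.592
    endloop
  endfacet
  facet normal -0.6037 0.7972 0.0000
    outer loop
      vertex 9.204 25.520 0.000
      vertex 2.088 20.131 0.000
      vertex 2.088 20.131 26.592
    endloop
  endfacet
  facet normal -0.6037 0.7972 0.0000
    outer loop
      vertex 9.204 25.520 0.000
      vertex 2.088 20.131 26.592
      vertex 9.204 25.520 26.592
    endloop
  endfacet
  facet normal -0.9749 0.2226 0.0000
    outer loop
      vertex 2.088 20.131 0.000
      vertex 0.101 11.428 0.000
      vertex 0.101 11.428 26.592
    endloop
  endfacet
  facet normal -0.9749 0.2226 0.0000
    outer loop
      vertex 2.088 20.131 0.000
      vertex 0.101 11.428 26.592
      vertex 2.088 20.131 26.592
    endloop
  endfacet
  facet normal -0.8899 -0.4562 0.0000
    outer loop
      vertex 0.101 11.428 0.000
      vertex 4.173 3.484 0.000
      vertex 4.173 3.484 26.592
    endloop
  endfacet
  facet normal -0.8899 -0.4562 0.0000
    outer loop
      vertex 0.101 11.428 0.000
      vertex 4.173 3.484 26.592
      vertex 0.101 11.428 26.592
    endloop
  endfacet
  facet normal -0.3885 -0.9215 0.0000
    outer loop
      vertex 4.173 3.484 0.000
      vertex 12.399 0.016 0.000
      vertex 12.399 0.016 26.592
    endloop
  endfacet
  facet normal -0.3885 -0.9215 0.0000
    outer loop
      vertex 4.173 3.484 0.000
      vertex 12.399 0.016 26.592
      vertex 4.173 3.484 26.592
    endloop
  endfacet
  facet normal 0.2947 -0.9556 0.0000
    outer loop
      vertex 12.399 0.016 0.000
      vertex 20.929 2.647 0.000
      vertex 20.929 2.647 26.592
    endloop
  endfacet
  facet normal 0.2947 -0.9556 0.0000
    outer loop
      vertex 12.399 0.016 0.000
      vertex 20.929 2.647 26.592
      vertex 12.399 0.016 26.592
    endloop
  endfacet
  facet normal 0.8400 -0.5426 0.0000
    outer loop
      vertex 20.929 2.647 0.000
      vertex 25.773 10.146 0.000
      vertex 25.773 10.146 26.592
    endloop
  endfacet
  facet normal 0.8400 -0.5426 0.0000
    outer loop
      vertex 20.929 2.647 0.000
      vertex 25.773 10.146 26.592
      vertex 20.929 2.647 26.592
    endloop
  endfacet
  facet normal 0.9922 0.1244 0.0000
    outer loop
      vertex 25.773 10.146 0.000
      vertex 24.663 19.003 0.000
      vertex 24.663 19.003 26.592
    endloop
  endfacet
  facet normal 0.9922 0.1244 0.0000
    outer loop
      vertex 25.773 10.146 0.000
      vertex 24.663 19.003 26.592
      vertex 25.773 10.146 26.592
    endloop
  endfacet
endsolid part

The G0 Z moves step by Δz≈4.432 mm. Every layer's G1 loop is the same polygon, so the solid is a straight extrusion of it from z=0 to z≈26.6. Closing with flat bottom and top caps and triangulating gives 32 facets — a regular 9-sided prism (a cylinder approximated with 9 flat sides), circumscribed radius ≈ 13.1 mm, height ≈ 26.6 mm.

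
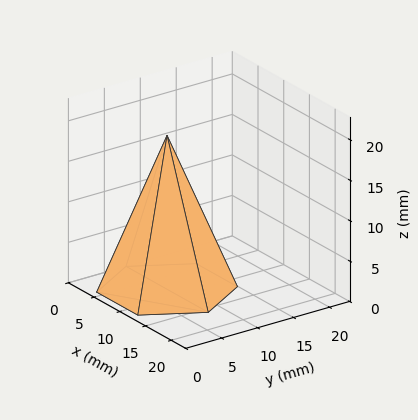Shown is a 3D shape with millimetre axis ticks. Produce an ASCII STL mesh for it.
Reading the render: the shape is a regular 6-sided pyramid, base circumscribed radius ≈ 8 mm, apex at z ≈ 19 mm (dimensions read to the nearest mm from the axis ticks). For the STL, each face is triangulated and given an outward normal.

solid part
  facet normal 0.0000 0.0000 -1.0000
    outer loop
      vertex 4.00 14.93 0.00
      vertex 12.00 14.93 0.00
      vertex 16.00 8.00 0.00
    endloop
  endfacet
  facet normal 0.0000 0.0000 -1.0000
    outer loop
      vertex 0.00 8.00 0.00
      vertex 4.00 14.93 0.00
      vertex 16.00 8.00 0.00
    endloop
  endfacet
  facet normal 0.0000 0.0000 -1.0000
    outer loop
      vertex 4.00 1.07 0.00
      vertex 0.00 8.00 0.00
      vertex 16.00 8.00 0.00
    endloop
  endfacet
  facet normal 0.0000 0.0000 -1.0000
    outer loop
      vertex 12.00 1.07 0.00
      vertex 4.00 1.07 0.00
      vertex 16.00 8.00 0.00
    endloop
  endfacet
  facet normal 0.8137 0.4696 0.3426
    outer loop
      vertex 16.00 8.00 0.00
      vertex 12.00 14.93 0.00
      vertex 8.00 8.00 19.00
    endloop
  endfacet
  facet normal 0.0000 0.9395 0.3427
    outer loop
      vertex 12.00 14.93 0.00
      vertex 4.00 14.93 0.00
      vertex 8.00 8.00 19.00
    endloop
  endfacet
  facet normal -0.8137 0.4696 0.3426
    outer loop
      vertex 4.00 14.93 0.00
      vertex 0.00 8.00 0.00
      vertex 8.00 8.00 19.00
    endloop
  endfacet
  facet normal -0.8137 -0.4696 0.3426
    outer loop
      vertex 0.00 8.00 0.00
      vertex 4.00 1.07 0.00
      vertex 8.00 8.00 19.00
    endloop
  endfacet
  facet normal 0.0000 -0.9395 0.3427
    outer loop
      vertex 4.00 1.07 0.00
      vertex 12.00 1.07 0.00
      vertex 8.00 8.00 19.00
    endloop
  endfacet
  facet normal 0.8137 -0.4696 0.3426
    outer loop
      vertex 12.00 1.07 0.00
      vertex 16.00 8.00 0.00
      vertex 8.00 8.00 19.00
    endloop
  endfacet
endsolid part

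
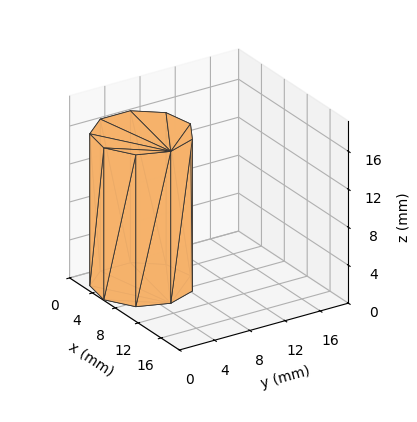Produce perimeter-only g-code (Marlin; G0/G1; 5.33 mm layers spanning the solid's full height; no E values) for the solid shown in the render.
Reading the render: the shape is a regular 9-sided prism (a cylinder approximated with 9 flat sides), circumscribed radius ≈ 5 mm, height ≈ 16 mm (dimensions read to the nearest mm from the axis ticks). For the g-code, the solid's height is divided into equal slices at the stated Δz and each level perimeter traced with G1 moves after a G0 lift.

; perimeter-only toolpath
G21 ; units = mm
G90 ; absolute positioning
G28 ; home
; layer 1
G0 Z5.33
G0 X10.00 Y5.00
G1 X8.83 Y8.21
G1 X5.87 Y9.92
G1 X2.50 Y9.33
G1 X0.30 Y6.71
G1 X0.30 Y3.29
G1 X2.50 Y0.67
G1 X5.87 Y0.08
G1 X8.83 Y1.79
G1 X10.00 Y5.00
; layer 2
G0 Z10.67
G0 X10.00 Y5.00
G1 X8.83 Y8.21
G1 X5.87 Y9.92
G1 X2.50 Y9.33
G1 X0.30 Y6.71
G1 X0.30 Y3.29
G1 X2.50 Y0.67
G1 X5.87 Y0.08
G1 X8.83 Y1.79
G1 X10.00 Y5.00
; layer 3
G0 Z16.00
G0 X10.00 Y5.00
G1 X8.83 Y8.21
G1 X5.87 Y9.92
G1 X2.50 Y9.33
G1 X0.30 Y6.71
G1 X0.30 Y3.29
G1 X2.50 Y0.67
G1 X5.87 Y0.08
G1 X8.83 Y1.79
G1 X10.00 Y5.00
M2 ; end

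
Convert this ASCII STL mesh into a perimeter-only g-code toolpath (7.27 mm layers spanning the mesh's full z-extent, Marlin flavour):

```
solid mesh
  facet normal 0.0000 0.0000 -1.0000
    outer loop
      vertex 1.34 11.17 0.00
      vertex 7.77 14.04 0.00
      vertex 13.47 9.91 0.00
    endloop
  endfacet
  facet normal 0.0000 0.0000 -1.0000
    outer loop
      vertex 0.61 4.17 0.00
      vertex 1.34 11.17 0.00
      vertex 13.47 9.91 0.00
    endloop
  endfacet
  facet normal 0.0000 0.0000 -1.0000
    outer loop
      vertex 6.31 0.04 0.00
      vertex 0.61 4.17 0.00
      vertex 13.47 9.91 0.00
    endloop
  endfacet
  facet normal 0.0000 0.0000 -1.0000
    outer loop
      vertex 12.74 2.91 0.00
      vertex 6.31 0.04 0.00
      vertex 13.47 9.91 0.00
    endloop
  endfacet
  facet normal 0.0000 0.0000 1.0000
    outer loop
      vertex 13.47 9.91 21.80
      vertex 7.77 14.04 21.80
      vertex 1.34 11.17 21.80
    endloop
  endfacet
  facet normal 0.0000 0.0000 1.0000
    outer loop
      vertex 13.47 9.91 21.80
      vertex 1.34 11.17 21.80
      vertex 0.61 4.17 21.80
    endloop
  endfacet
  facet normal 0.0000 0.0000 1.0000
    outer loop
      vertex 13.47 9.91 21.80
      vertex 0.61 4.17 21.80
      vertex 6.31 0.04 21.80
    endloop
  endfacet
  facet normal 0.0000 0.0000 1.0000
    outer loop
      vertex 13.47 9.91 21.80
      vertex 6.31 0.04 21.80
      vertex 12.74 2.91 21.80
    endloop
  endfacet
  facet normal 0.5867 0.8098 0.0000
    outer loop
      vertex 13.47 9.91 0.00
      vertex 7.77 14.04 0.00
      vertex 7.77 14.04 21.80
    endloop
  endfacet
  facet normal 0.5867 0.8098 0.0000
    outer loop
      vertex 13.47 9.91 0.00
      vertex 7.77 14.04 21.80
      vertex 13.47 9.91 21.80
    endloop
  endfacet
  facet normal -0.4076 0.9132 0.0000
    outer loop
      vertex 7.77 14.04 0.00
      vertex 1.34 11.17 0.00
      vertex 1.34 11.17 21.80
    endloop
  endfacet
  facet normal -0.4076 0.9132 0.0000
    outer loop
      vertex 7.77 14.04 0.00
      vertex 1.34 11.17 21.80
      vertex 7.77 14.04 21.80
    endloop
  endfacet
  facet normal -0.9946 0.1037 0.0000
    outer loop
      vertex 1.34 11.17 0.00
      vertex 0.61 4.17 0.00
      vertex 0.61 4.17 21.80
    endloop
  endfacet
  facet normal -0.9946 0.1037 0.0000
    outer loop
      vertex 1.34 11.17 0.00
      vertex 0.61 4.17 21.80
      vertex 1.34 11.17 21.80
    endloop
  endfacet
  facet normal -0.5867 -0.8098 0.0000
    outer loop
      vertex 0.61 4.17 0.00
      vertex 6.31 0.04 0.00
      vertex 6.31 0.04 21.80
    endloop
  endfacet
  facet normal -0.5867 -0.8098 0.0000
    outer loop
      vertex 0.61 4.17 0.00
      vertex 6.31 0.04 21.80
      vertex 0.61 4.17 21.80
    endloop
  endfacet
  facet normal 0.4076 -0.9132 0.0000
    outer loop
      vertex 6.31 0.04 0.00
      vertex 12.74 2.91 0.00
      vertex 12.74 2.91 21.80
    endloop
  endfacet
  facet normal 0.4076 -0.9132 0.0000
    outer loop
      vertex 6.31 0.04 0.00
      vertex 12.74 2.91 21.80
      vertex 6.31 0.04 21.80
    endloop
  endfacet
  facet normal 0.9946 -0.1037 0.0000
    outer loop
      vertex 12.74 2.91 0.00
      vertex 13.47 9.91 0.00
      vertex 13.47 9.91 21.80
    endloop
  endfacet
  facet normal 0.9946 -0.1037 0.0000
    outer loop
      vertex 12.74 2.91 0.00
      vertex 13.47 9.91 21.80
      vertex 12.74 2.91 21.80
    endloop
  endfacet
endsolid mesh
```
; perimeter-only toolpath
G21 ; units = mm
G90 ; absolute positioning
G28 ; home
; layer 1
G0 Z7.27
G0 X13.47 Y9.91
G1 X7.77 Y14.04
G1 X1.34 Y11.17
G1 X0.61 Y4.17
G1 X6.31 Y0.04
G1 X12.74 Y2.91
G1 X13.47 Y9.91
; layer 2
G0 Z14.53
G0 X13.47 Y9.91
G1 X7.77 Y14.04
G1 X1.34 Y11.17
G1 X0.61 Y4.17
G1 X6.31 Y0.04
G1 X12.74 Y2.91
G1 X13.47 Y9.91
; layer 3
G0 Z21.80
G0 X13.47 Y9.91
G1 X7.77 Y14.04
G1 X1.34 Y11.17
G1 X0.61 Y4.17
G1 X6.31 Y0.04
G1 X12.74 Y2.91
G1 X13.47 Y9.91
M2 ; end

The solid is a regular 6-sided prism (a cylinder approximated with 6 flat sides), circumscribed radius ≈ 7.04 mm, height ≈ 21.8 mm. Slicing at Δz = 7.27 mm — 3 equal slices spanning the solid's height, so layer i sits at z = i·h/3 — gives 3 non-empty perimeters. Each is a 6-segment closed polygon; G0 lifts to the layer z and rapids to the start vertex, then G1 traces the edges.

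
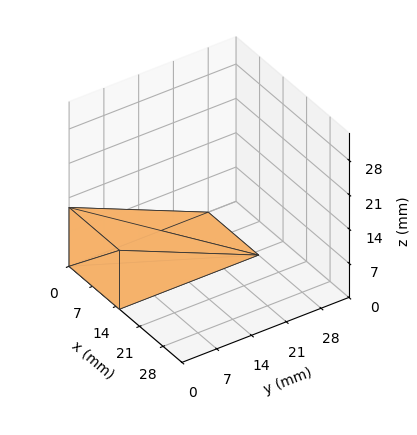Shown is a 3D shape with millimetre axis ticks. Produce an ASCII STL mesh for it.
Reading the render: the shape is a wedge (ramp): 15 × 28 mm base, rising to 12 mm along the y=0 edge and sloping linearly to z=0 at y=28 (dimensions read to the nearest mm from the axis ticks). For the STL, each face is triangulated and given an outward normal.

solid part
  facet normal 0.0000 0.0000 -1.0000
    outer loop
      vertex 15.00 28.00 0.00
      vertex 15.00 0.00 0.00
      vertex 0.00 0.00 0.00
    endloop
  endfacet
  facet normal 0.0000 0.0000 -1.0000
    outer loop
      vertex 0.00 28.00 0.00
      vertex 15.00 28.00 0.00
      vertex 0.00 0.00 0.00
    endloop
  endfacet
  facet normal 0.0000 -1.0000 0.0000
    outer loop
      vertex 0.00 0.00 0.00
      vertex 15.00 0.00 0.00
      vertex 15.00 0.00 12.00
    endloop
  endfacet
  facet normal 0.0000 -1.0000 0.0000
    outer loop
      vertex 0.00 0.00 0.00
      vertex 15.00 0.00 12.00
      vertex 0.00 0.00 12.00
    endloop
  endfacet
  facet normal 0.0000 0.3939 0.9191
    outer loop
      vertex 0.00 0.00 12.00
      vertex 15.00 0.00 12.00
      vertex 15.00 28.00 0.00
    endloop
  endfacet
  facet normal 0.0000 0.3939 0.9191
    outer loop
      vertex 0.00 0.00 12.00
      vertex 15.00 28.00 0.00
      vertex 0.00 28.00 0.00
    endloop
  endfacet
  facet normal -1.0000 0.0000 0.0000
    outer loop
      vertex 0.00 0.00 12.00
      vertex 0.00 28.00 0.00
      vertex 0.00 0.00 0.00
    endloop
  endfacet
  facet normal 1.0000 0.0000 0.0000
    outer loop
      vertex 15.00 0.00 0.00
      vertex 15.00 28.00 0.00
      vertex 15.00 0.00 12.00
    endloop
  endfacet
endsolid part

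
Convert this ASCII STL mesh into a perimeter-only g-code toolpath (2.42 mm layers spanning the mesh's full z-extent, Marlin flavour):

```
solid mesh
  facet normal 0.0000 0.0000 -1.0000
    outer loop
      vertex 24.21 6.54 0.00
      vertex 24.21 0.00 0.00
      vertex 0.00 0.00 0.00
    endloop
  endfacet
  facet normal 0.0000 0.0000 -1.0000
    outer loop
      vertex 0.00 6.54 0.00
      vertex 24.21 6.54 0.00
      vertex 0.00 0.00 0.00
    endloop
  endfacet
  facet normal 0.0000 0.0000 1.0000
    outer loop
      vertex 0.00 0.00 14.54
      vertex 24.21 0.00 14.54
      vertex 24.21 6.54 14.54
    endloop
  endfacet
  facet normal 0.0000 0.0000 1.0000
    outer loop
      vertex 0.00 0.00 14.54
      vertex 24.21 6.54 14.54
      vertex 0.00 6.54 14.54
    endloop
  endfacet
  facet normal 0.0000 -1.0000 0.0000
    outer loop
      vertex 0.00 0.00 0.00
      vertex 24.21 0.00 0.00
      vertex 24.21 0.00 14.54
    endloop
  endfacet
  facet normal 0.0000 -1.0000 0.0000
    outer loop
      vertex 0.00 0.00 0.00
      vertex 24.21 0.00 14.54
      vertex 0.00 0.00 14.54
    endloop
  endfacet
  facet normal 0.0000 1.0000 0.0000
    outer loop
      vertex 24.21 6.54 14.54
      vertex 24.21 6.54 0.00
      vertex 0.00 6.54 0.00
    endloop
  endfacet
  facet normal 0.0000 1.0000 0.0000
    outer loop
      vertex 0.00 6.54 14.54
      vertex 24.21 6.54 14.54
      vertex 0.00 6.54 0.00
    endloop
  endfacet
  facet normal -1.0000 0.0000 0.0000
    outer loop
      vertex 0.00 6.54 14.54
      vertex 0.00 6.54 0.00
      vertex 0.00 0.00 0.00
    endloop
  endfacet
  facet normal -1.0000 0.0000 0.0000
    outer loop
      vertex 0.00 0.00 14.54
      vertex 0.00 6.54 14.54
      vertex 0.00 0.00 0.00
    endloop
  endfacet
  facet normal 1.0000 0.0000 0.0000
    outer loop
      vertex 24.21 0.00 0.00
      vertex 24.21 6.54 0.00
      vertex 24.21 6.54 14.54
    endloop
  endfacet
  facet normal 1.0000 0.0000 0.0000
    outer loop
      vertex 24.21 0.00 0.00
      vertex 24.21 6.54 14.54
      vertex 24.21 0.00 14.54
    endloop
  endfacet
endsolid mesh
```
; perimeter-only toolpath
G21 ; units = mm
G90 ; absolute positioning
G28 ; home
; layer 1
G0 Z2.42
G0 X0.00 Y0.00
G1 X24.21 Y0.00
G1 X24.21 Y6.54
G1 X0.00 Y6.54
G1 X0.00 Y0.00
; layer 2
G0 Z4.85
G0 X0.00 Y0.00
G1 X24.21 Y0.00
G1 X24.21 Y6.54
G1 X0.00 Y6.54
G1 X0.00 Y0.00
; layer 3
G0 Z7.27
G0 X0.00 Y0.00
G1 X24.21 Y0.00
G1 X24.21 Y6.54
G1 X0.00 Y6.54
G1 X0.00 Y0.00
; layer 4
G0 Z9.69
G0 X0.00 Y0.00
G1 X24.21 Y0.00
G1 X24.21 Y6.54
G1 X0.00 Y6.54
G1 X0.00 Y0.00
; layer 5
G0 Z12.12
G0 X0.00 Y0.00
G1 X24.21 Y0.00
G1 X24.21 Y6.54
G1 X0.00 Y6.54
G1 X0.00 Y0.00
; layer 6
G0 Z14.54
G0 X0.00 Y0.00
G1 X24.21 Y0.00
G1 X24.21 Y6.54
G1 X0.00 Y6.54
G1 X0.00 Y0.00
M2 ; end

The solid is a rectangular box, roughly 24.2 × 6.54 mm footprint and 14.5 mm tall. Slicing at Δz = 2.42 mm — 6 equal slices spanning the solid's height, so layer i sits at z = i·h/6 — gives 6 non-empty perimeters. Each is a 4-segment closed polygon; G0 lifts to the layer z and rapids to the start vertex, then G1 traces the edges.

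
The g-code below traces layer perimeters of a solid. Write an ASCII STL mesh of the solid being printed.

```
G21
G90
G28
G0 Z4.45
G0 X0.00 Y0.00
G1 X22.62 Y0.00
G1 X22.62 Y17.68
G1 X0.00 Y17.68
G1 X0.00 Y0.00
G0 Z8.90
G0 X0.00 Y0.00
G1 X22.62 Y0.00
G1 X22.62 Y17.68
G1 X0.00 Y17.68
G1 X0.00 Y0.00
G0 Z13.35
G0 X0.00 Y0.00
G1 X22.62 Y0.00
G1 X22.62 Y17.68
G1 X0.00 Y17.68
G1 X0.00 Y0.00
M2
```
solid part
  facet normal 0.0000 0.0000 -1.0000
    outer loop
      vertex 22.62 17.68 0.00
      vertex 22.62 0.00 0.00
      vertex 0.00 0.00 0.00
    endloop
  endfacet
  facet normal 0.0000 0.0000 -1.0000
    outer loop
      vertex 0.00 17.68 0.00
      vertex 22.62 17.68 0.00
      vertex 0.00 0.00 0.00
    endloop
  endfacet
  facet normal 0.0000 0.0000 1.0000
    outer loop
      vertex 0.00 0.00 13.35
      vertex 22.62 0.00 13.35
      vertex 22.62 17.68 13.35
    endloop
  endfacet
  facet normal 0.0000 0.0000 1.0000
    outer loop
      vertex 0.00 0.00 13.35
      vertex 22.62 17.68 13.35
      vertex 0.00 17.68 13.35
    endloop
  endfacet
  facet normal 0.0000 -1.0000 0.0000
    outer loop
      vertex 0.00 0.00 0.00
      vertex 22.62 0.00 0.00
      vertex 22.62 0.00 13.35
    endloop
  endfacet
  facet normal 0.0000 -1.0000 0.0000
    outer loop
      vertex 0.00 0.00 0.00
      vertex 22.62 0.00 13.35
      vertex 0.00 0.00 13.35
    endloop
  endfacet
  facet normal 0.0000 1.0000 0.0000
    outer loop
      vertex 22.62 17.68 13.35
      vertex 22.62 17.68 0.00
      vertex 0.00 17.68 0.00
    endloop
  endfacet
  facet normal 0.0000 1.0000 0.0000
    outer loop
      vertex 0.00 17.68 13.35
      vertex 22.62 17.68 13.35
      vertex 0.00 17.68 0.00
    endloop
  endfacet
  facet normal -1.0000 0.0000 0.0000
    outer loop
      vertex 0.00 17.68 13.35
      vertex 0.00 17.68 0.00
      vertex 0.00 0.00 0.00
    endloop
  endfacet
  facet normal -1.0000 0.0000 0.0000
    outer loop
      vertex 0.00 0.00 13.35
      vertex 0.00 17.68 13.35
      vertex 0.00 0.00 0.00
    endloop
  endfacet
  facet normal 1.0000 0.0000 0.0000
    outer loop
      vertex 22.62 0.00 0.00
      vertex 22.62 17.68 0.00
      vertex 22.62 17.68 13.35
    endloop
  endfacet
  facet normal 1.0000 0.0000 0.0000
    outer loop
      vertex 22.62 0.00 0.00
      vertex 22.62 17.68 13.35
      vertex 22.62 0.00 13.35
    endloop
  endfacet
endsolid part

The G0 Z moves step by Δz≈4.45 mm. Every layer's G1 loop is the same polygon, so the solid is a straight extrusion of it from z=0 to z≈13.3. Closing with flat bottom and top caps and triangulating gives 12 facets — a rectangular box, roughly 22.6 × 17.7 mm footprint and 13.3 mm tall.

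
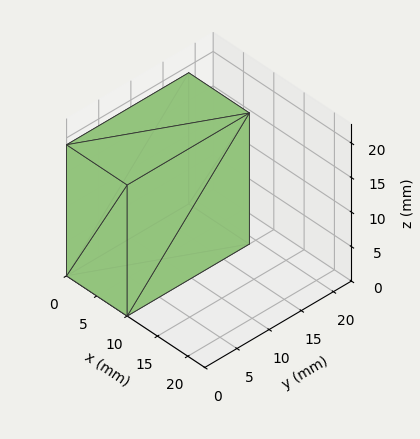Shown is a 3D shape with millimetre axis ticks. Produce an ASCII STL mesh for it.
Reading the render: the shape is a rectangular box, roughly 10 × 19 mm footprint and 19 mm tall (dimensions read to the nearest mm from the axis ticks). For the STL, each face is triangulated and given an outward normal.

solid part
  facet normal 0.0000 0.0000 -1.0000
    outer loop
      vertex 10.000 19.000 0.000
      vertex 10.000 0.000 0.000
      vertex 0.000 0.000 0.000
    endloop
  endfacet
  facet normal 0.0000 0.0000 -1.0000
    outer loop
      vertex 0.000 19.000 0.000
      vertex 10.000 19.000 0.000
      vertex 0.000 0.000 0.000
    endloop
  endfacet
  facet normal 0.0000 0.0000 1.0000
    outer loop
      vertex 0.000 0.000 19.000
      vertex 10.000 0.000 19.000
      vertex 10.000 19.000 19.000
    endloop
  endfacet
  facet normal 0.0000 0.0000 1.0000
    outer loop
      vertex 0.000 0.000 19.000
      vertex 10.000 19.000 19.000
      vertex 0.000 19.000 19.000
    endloop
  endfacet
  facet normal 0.0000 -1.0000 0.0000
    outer loop
      vertex 0.000 0.000 0.000
      vertex 10.000 0.000 0.000
      vertex 10.000 0.000 19.000
    endloop
  endfacet
  facet normal 0.0000 -1.0000 0.0000
    outer loop
      vertex 0.000 0.000 0.000
      vertex 10.000 0.000 19.000
      vertex 0.000 0.000 19.000
    endloop
  endfacet
  facet normal 0.0000 1.0000 0.0000
    outer loop
      vertex 10.000 19.000 19.000
      vertex 10.000 19.000 0.000
      vertex 0.000 19.000 0.000
    endloop
  endfacet
  facet normal 0.0000 1.0000 0.0000
    outer loop
      vertex 0.000 19.000 19.000
      vertex 10.000 19.000 19.000
      vertex 0.000 19.000 0.000
    endloop
  endfacet
  facet normal -1.0000 0.0000 0.0000
    outer loop
      vertex 0.000 19.000 19.000
      vertex 0.000 19.000 0.000
      vertex 0.000 0.000 0.000
    endloop
  endfacet
  facet normal -1.0000 0.0000 0.0000
    outer loop
      vertex 0.000 0.000 19.000
      vertex 0.000 19.000 19.000
      vertex 0.000 0.000 0.000
    endloop
  endfacet
  facet normal 1.0000 0.0000 0.0000
    outer loop
      vertex 10.000 0.000 0.000
      vertex 10.000 19.000 0.000
      vertex 10.000 19.000 19.000
    endloop
  endfacet
  facet normal 1.0000 0.0000 0.0000
    outer loop
      vertex 10.000 0.000 0.000
      vertex 10.000 19.000 19.000
      vertex 10.000 0.000 19.000
    endloop
  endfacet
endsolid part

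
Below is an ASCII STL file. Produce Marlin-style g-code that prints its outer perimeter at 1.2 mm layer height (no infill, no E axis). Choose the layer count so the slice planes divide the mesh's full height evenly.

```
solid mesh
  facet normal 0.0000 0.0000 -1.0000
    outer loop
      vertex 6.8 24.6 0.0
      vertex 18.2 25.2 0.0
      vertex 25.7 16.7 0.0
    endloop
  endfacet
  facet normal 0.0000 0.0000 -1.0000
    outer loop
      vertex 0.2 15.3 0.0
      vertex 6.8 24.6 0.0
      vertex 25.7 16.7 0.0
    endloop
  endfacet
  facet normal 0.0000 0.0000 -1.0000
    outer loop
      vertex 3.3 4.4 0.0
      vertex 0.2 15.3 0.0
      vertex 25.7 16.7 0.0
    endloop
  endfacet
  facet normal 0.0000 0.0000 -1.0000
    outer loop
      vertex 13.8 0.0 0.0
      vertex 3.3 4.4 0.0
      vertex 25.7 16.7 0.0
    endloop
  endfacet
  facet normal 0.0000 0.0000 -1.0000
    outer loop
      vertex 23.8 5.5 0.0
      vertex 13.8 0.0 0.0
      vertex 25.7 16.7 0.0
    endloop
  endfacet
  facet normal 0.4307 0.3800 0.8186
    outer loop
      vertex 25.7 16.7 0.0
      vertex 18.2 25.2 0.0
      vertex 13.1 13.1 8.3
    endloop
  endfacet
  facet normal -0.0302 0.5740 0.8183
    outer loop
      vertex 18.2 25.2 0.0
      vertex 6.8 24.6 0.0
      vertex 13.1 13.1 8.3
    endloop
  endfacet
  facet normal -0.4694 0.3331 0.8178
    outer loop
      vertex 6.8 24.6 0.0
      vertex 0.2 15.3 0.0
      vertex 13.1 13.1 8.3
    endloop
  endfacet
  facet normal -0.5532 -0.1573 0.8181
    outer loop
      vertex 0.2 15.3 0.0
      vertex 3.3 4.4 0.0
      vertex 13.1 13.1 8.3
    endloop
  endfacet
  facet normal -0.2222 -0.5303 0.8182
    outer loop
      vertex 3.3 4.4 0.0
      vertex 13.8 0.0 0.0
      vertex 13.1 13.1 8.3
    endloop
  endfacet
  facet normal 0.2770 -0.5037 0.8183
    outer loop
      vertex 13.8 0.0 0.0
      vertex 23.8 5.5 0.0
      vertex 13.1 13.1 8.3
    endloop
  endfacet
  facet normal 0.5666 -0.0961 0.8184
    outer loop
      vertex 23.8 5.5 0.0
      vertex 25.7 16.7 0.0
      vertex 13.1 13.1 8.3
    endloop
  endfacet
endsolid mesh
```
; perimeter-only toolpath
G21 ; units = mm
G90 ; absolute positioning
G28 ; home
; layer 1
G0 Z1.2
G0 X23.9 Y16.2
G1 X17.5 Y23.5
G1 X7.7 Y23.0
G1 X2.0 Y15.0
G1 X4.7 Y5.6
G1 X13.7 Y1.9
G1 X22.3 Y6.6
G1 X23.9 Y16.2
; layer 2
G0 Z2.4
G0 X22.1 Y15.7
G1 X16.7 Y21.7
G1 X8.6 Y21.3
G1 X3.9 Y14.7
G1 X6.1 Y6.9
G1 X13.6 Y3.7
G1 X20.7 Y7.7
G1 X22.1 Y15.7
; layer 3
G0 Z3.6
G0 X20.3 Y15.2
G1 X16.0 Y20.0
G1 X9.5 Y19.7
G1 X5.7 Y14.4
G1 X7.5 Y8.1
G1 X13.5 Y5.6
G1 X19.2 Y8.8
G1 X20.3 Y15.2
; layer 4
G0 Z4.7
G0 X18.5 Y14.6
G1 X15.3 Y18.3
G1 X10.4 Y18.0
G1 X7.6 Y14.0
G1 X8.9 Y9.4
G1 X13.4 Y7.5
G1 X17.7 Y9.8
G1 X18.5 Y14.6
; layer 5
G0 Z5.9
G0 X16.7 Y14.1
G1 X14.6 Y16.6
G1 X11.3 Y16.4
G1 X9.4 Y13.7
G1 X10.3 Y10.6
G1 X13.3 Y9.4
G1 X16.2 Y10.9
G1 X16.7 Y14.1
; layer 6
G0 Z7.1
G0 X14.9 Y13.6
G1 X13.8 Y14.8
G1 X12.2 Y14.7
G1 X11.3 Y13.4
G1 X11.7 Y11.9
G1 X13.2 Y11.2
G1 X14.6 Y12.0
G1 X14.9 Y13.6
M2 ; end

The solid is a regular 7-sided pyramid, base circumscribed radius ≈ 13.1 mm, apex at z ≈ 8.3 mm. Slicing at Δz = 1.2 mm — 7 equal slices spanning the solid's height, so layer i sits at z = i·h/7 — gives 6 non-empty perimeters. Each is a 7-segment closed polygon; G0 lifts to the layer z and rapids to the start vertex, then G1 traces the edges. The cross-section shrinks linearly with z (the slice at the apex is degenerate and omitted).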